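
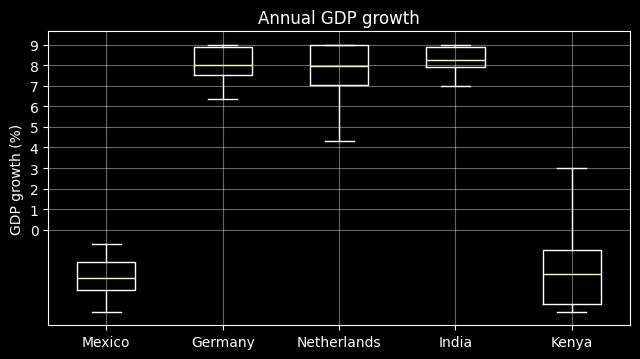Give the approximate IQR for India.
≈ 1

Q3 ≈ 9, Q1 ≈ 8; IQR ≈ 1.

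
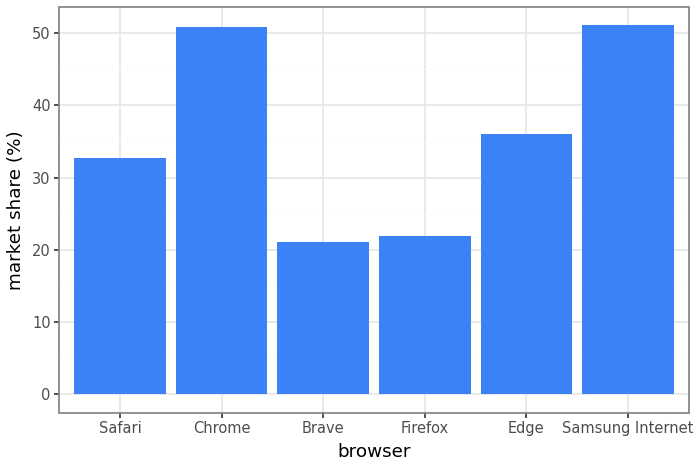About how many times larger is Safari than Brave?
≈ 1.75×

Safari ≈ 35, Brave ≈ 20; 35/20 ≈ 1.75.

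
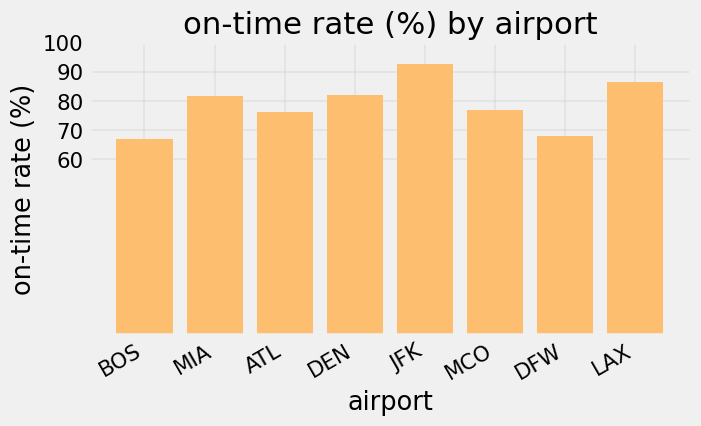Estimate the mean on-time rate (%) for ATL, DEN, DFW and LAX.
≈ 80

(80 + 80 + 70 + 90) / 4 ≈ 80.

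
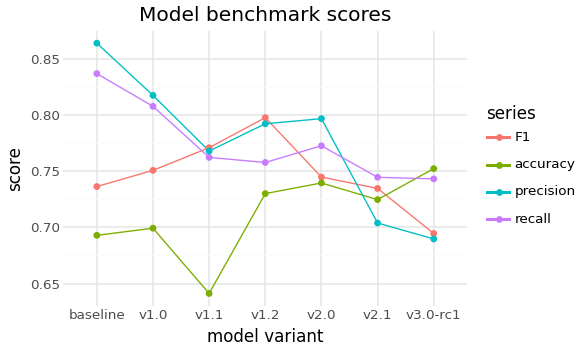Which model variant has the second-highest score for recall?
v1.0

Top 3 for recall: baseline ≈ 0.84, v1.0 ≈ 0.80, v2.0 ≈ 0.78.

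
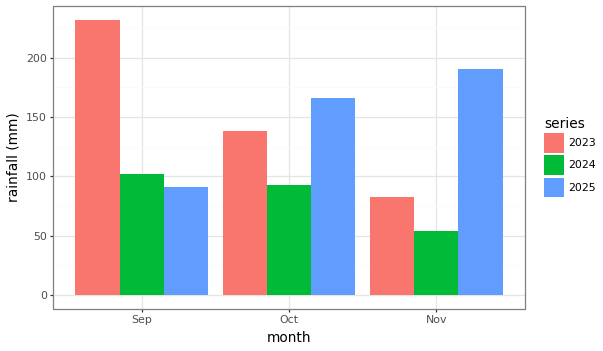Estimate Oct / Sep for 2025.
≈ 1.6×

Oct ≈ 160, Sep ≈ 100; 160/100 ≈ 1.6.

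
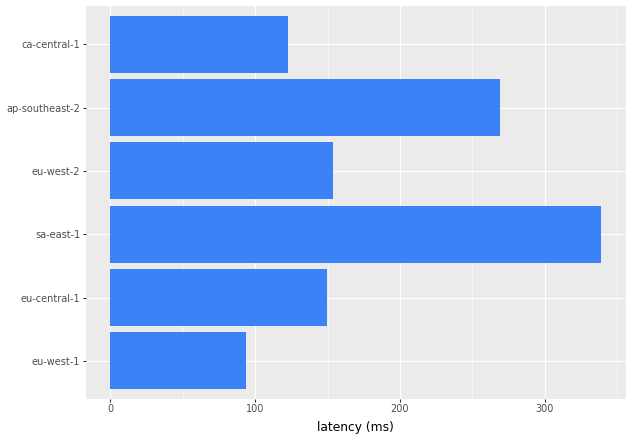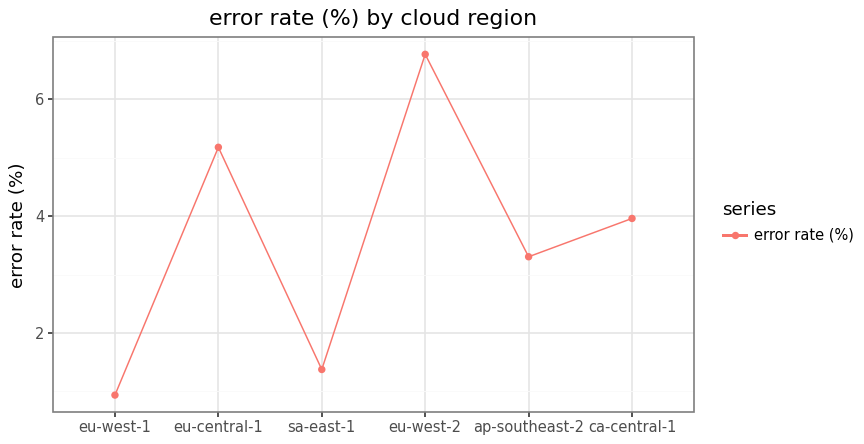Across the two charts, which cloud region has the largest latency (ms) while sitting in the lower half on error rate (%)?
sa-east-1

Chart 2 median error rate (%) ≈ 4; below-median cloud regions: eu-west-1, sa-east-1, ap-southeast-2. Among those, sa-east-1 has the highest latency (ms) (≈ 350).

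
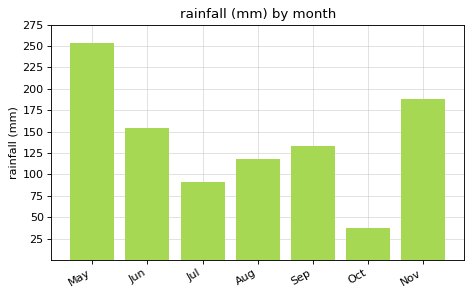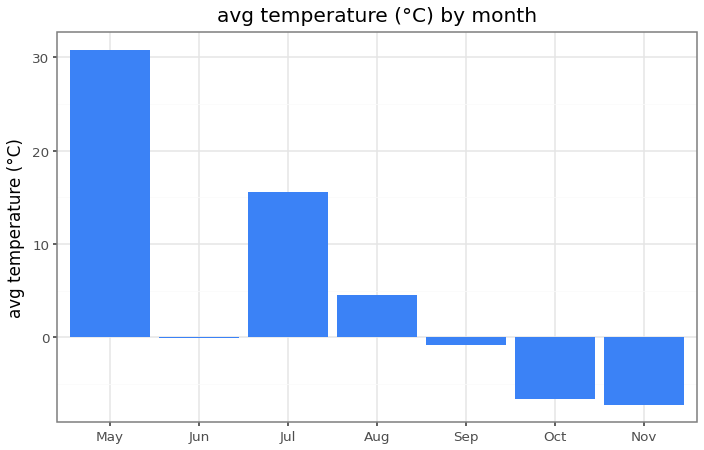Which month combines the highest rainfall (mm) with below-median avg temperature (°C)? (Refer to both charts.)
Nov

Chart 2 median avg temperature (°C) ≈ 0; below-median months: Sep, Oct, Nov. Among those, Nov has the highest rainfall (mm) (≈ 200).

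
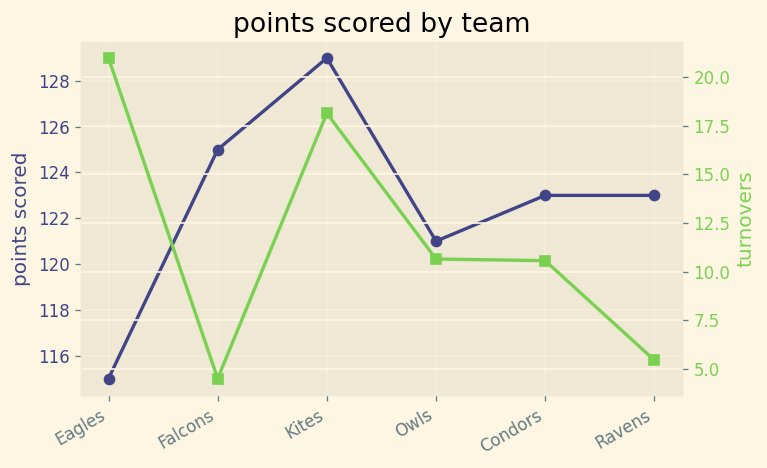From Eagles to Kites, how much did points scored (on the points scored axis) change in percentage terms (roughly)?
≈ +10.3%

Eagles ≈ 116, Kites ≈ 128; (128 − 116) / 116 ≈ +10.3%.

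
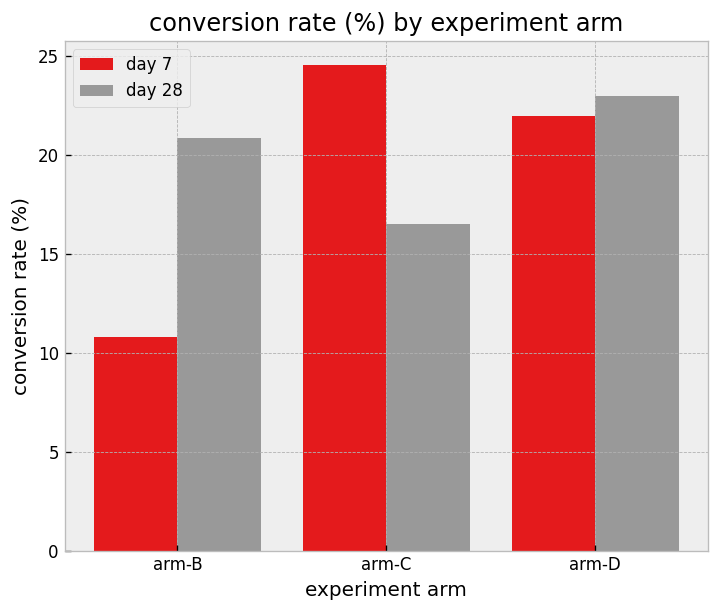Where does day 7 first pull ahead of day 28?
arm-B: day 7 ≈ 10 vs day 28 ≈ 20 (not yet); arm-C: day 7 ≈ 25 vs day 28 ≈ 15 (first crossover).

arm-C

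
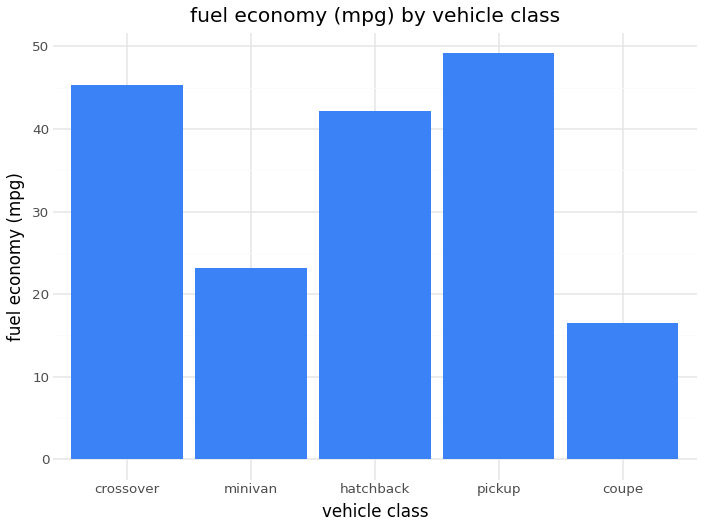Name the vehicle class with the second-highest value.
Top 3: pickup ≈ 50, crossover ≈ 45, hatchback ≈ 40.

crossover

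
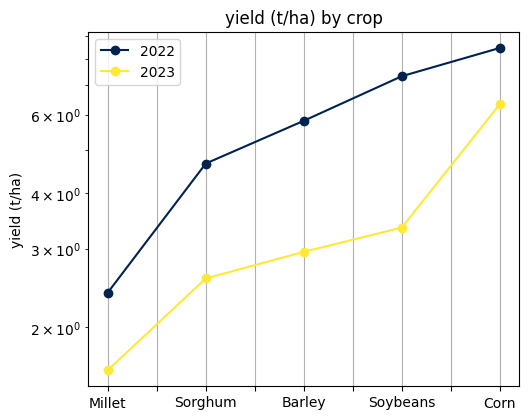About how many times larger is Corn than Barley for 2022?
≈ 1.33×

Corn ≈ 8, Barley ≈ 6; 8/6 ≈ 1.33.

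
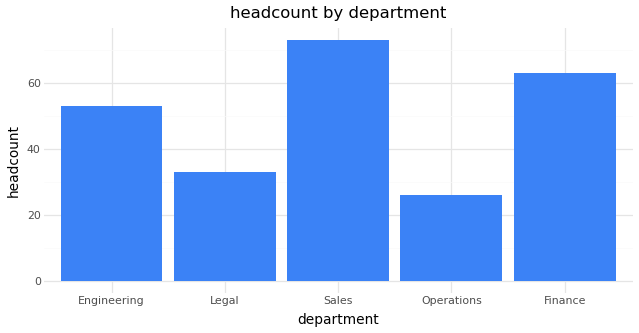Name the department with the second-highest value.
Top 3: Sales ≈ 70, Finance ≈ 60, Engineering ≈ 50.

Finance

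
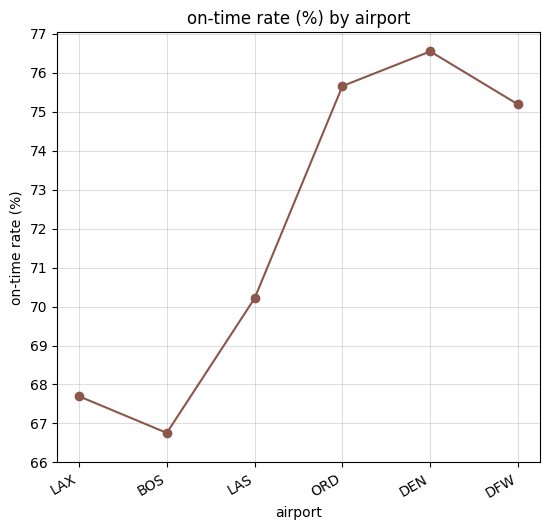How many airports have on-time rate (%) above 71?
Above 71: ORD, DEN, DFW.

3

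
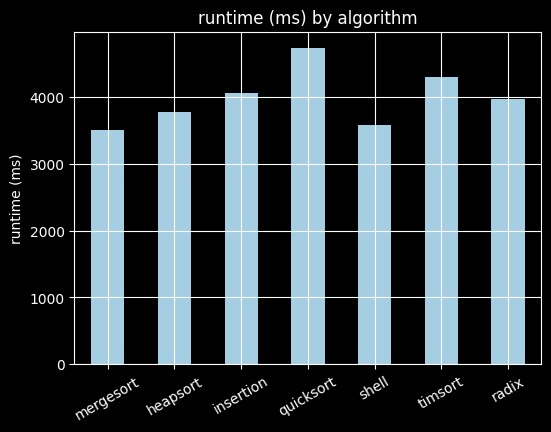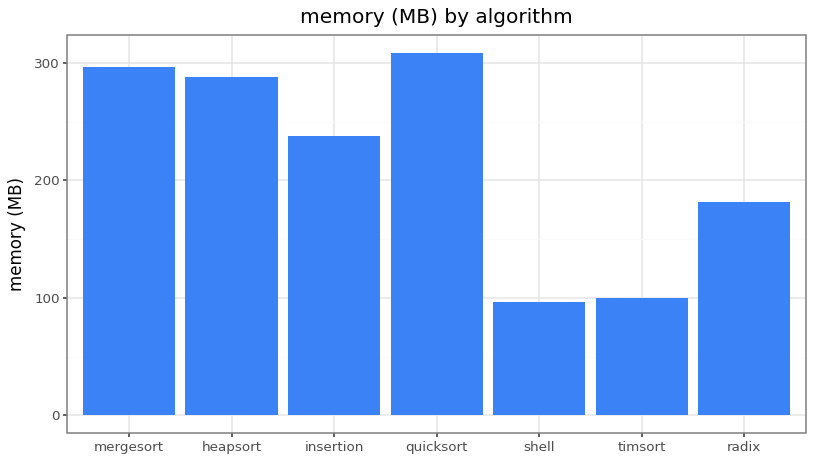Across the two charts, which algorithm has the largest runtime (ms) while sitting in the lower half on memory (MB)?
Chart 2 median memory (MB) ≈ 250; below-median algorithms: shell, timsort, radix. Among those, timsort has the highest runtime (ms) (≈ 4500).

timsort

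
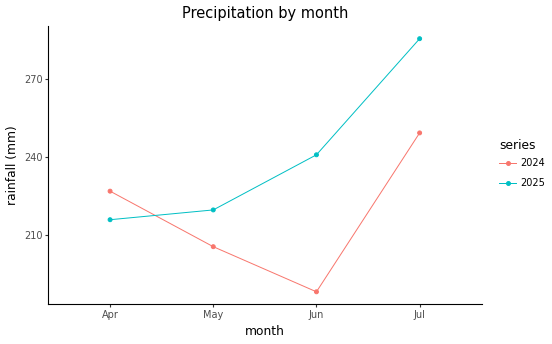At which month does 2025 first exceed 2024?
May

Apr: 2025 ≈ 220 vs 2024 ≈ 230 (not yet); May: 2025 ≈ 220 vs 2024 ≈ 210 (first crossover).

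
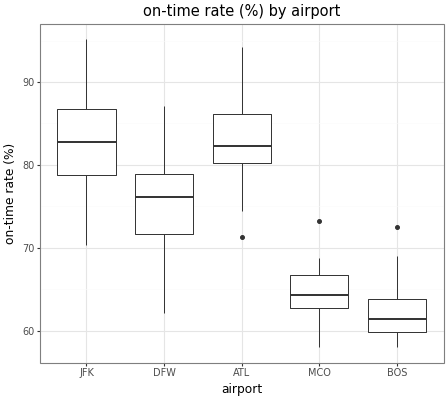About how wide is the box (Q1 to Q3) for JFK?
Q3 ≈ 86, Q1 ≈ 78; IQR ≈ 8.

≈ 8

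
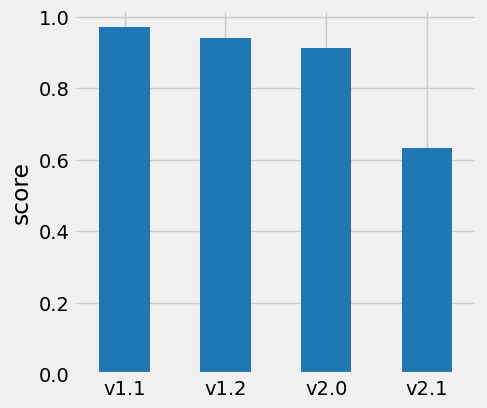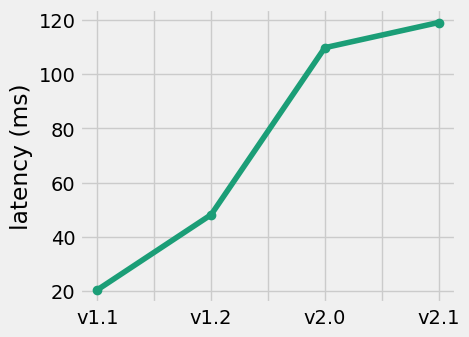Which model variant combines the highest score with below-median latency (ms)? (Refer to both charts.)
v1.1

Chart 2 median latency (ms) ≈ 80; below-median model variants: v1.1, v1.2. Among those, v1.1 has the highest score (≈ 1).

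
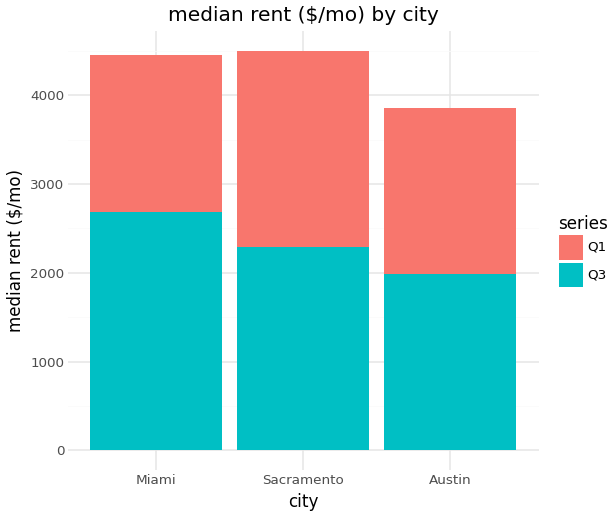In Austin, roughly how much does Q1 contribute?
≈ 2000

Q1 top ≈ 4000, bottom ≈ 2000; segment ≈ 2000.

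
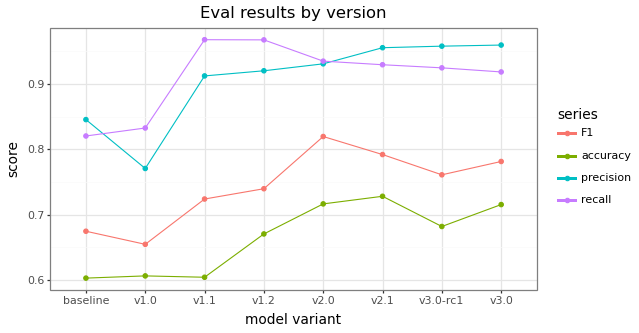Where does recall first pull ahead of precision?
baseline: recall ≈ 0.80 vs precision ≈ 0.85 (not yet); v1.0: recall ≈ 0.85 vs precision ≈ 0.75 (first crossover).

v1.0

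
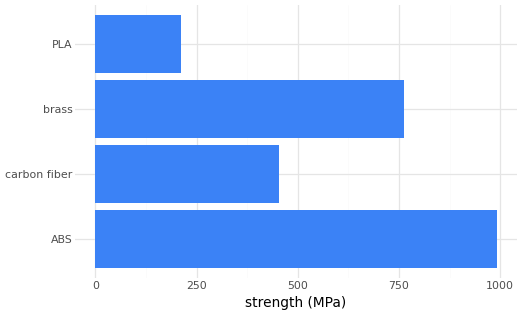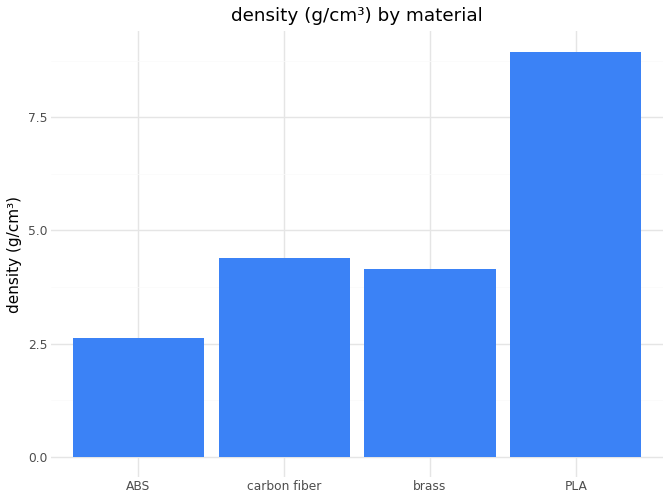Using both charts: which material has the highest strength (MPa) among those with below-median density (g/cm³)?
Chart 2 median density (g/cm³) ≈ 4; below-median materials: ABS, brass. Among those, ABS has the highest strength (MPa) (≈ 1000).

ABS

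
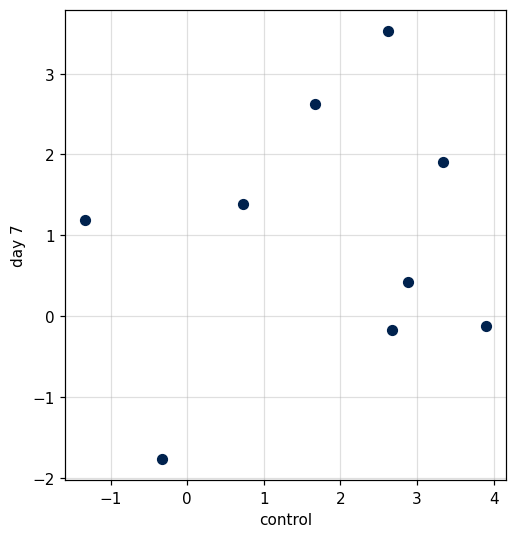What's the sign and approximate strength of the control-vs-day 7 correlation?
no clear correlation

Points are roughly uncorrelated; weak (|r| ≈ 0.2).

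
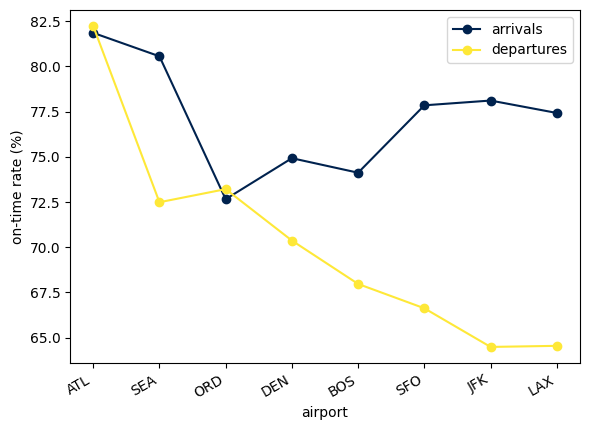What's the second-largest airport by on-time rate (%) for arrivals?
Top 3 for arrivals: ATL ≈ 82, SEA ≈ 80, JFK ≈ 78.

SEA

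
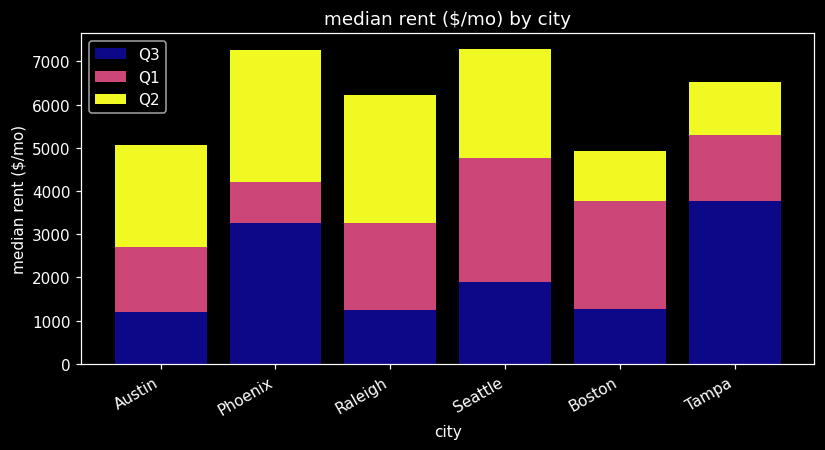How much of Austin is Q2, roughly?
≈ 2000

Q2 top ≈ 5000, bottom ≈ 3000; segment ≈ 2000.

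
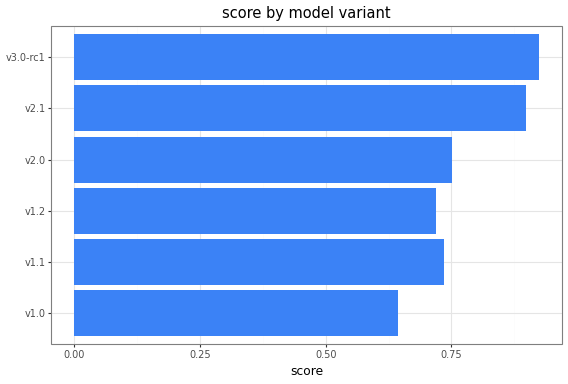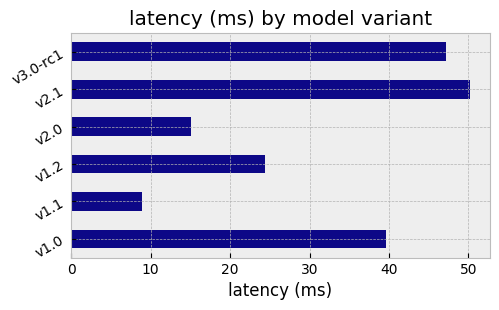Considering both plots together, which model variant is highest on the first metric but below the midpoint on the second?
Chart 2 median latency (ms) ≈ 30; below-median model variants: v1.1, v1.2, v2.0. Among those, v2.0 has the highest score (≈ 0.8).

v2.0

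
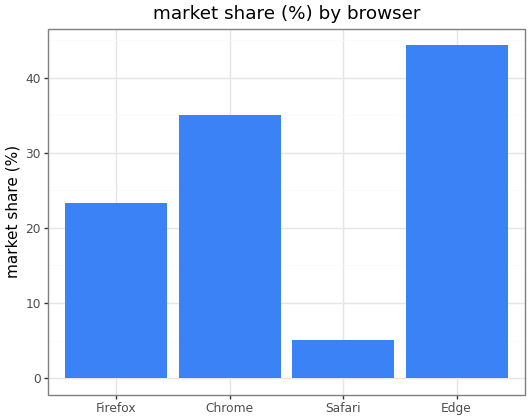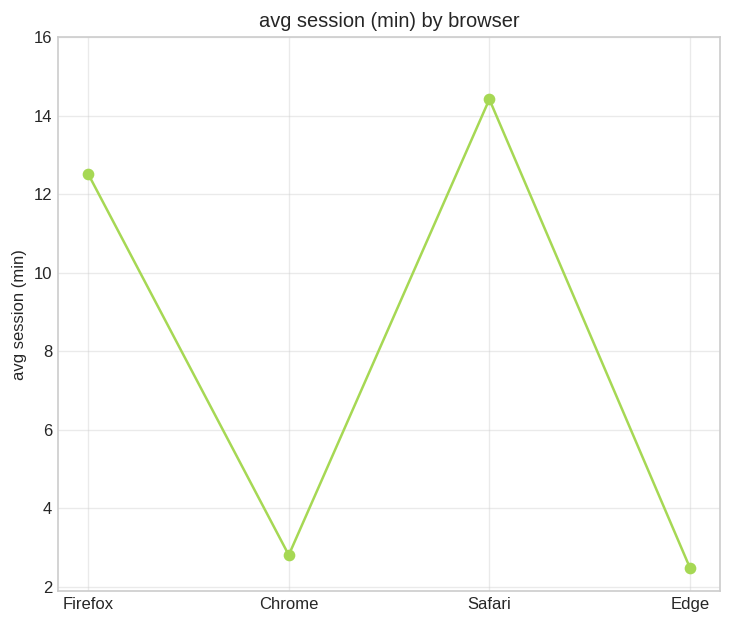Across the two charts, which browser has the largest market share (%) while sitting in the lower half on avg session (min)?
Chart 2 median avg session (min) ≈ 8; below-median browsers: Chrome, Edge. Among those, Edge has the highest market share (%) (≈ 45).

Edge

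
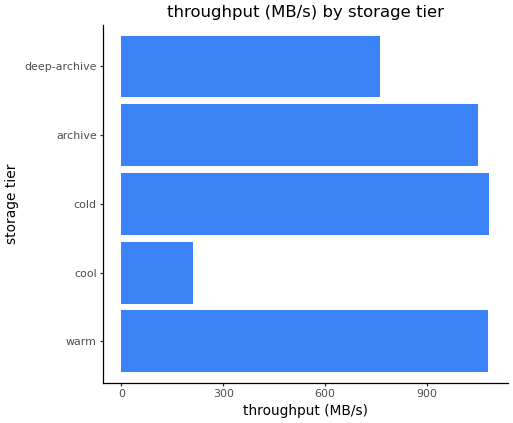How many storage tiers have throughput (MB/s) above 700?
4

Above 700: warm, cold, archive, deep-archive.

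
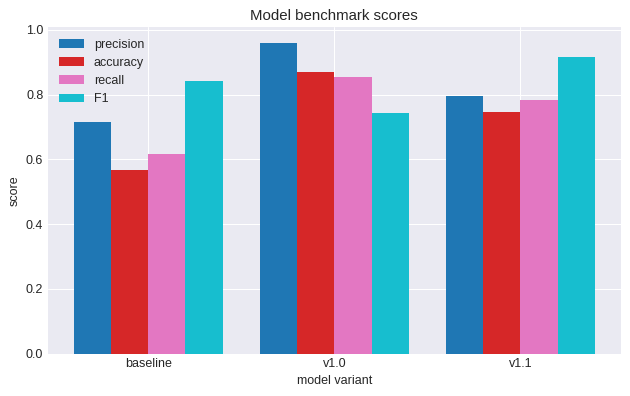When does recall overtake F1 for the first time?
baseline: recall ≈ 0.6 vs F1 ≈ 0.8 (not yet); v1.0: recall ≈ 0.9 vs F1 ≈ 0.7 (first crossover).

v1.0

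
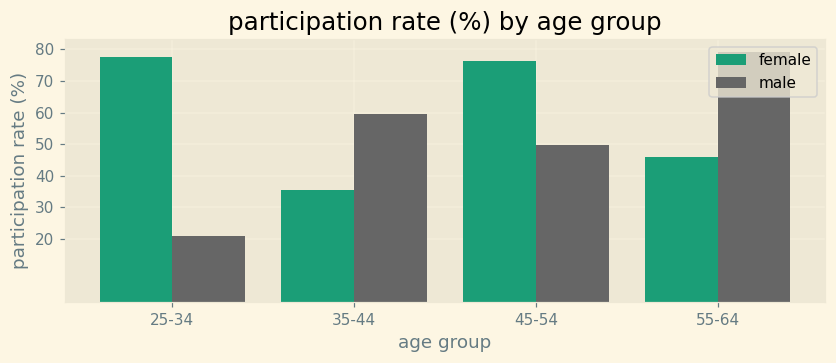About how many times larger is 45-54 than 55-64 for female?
45-54 ≈ 80, 55-64 ≈ 50; 80/50 ≈ 1.6.

≈ 1.6×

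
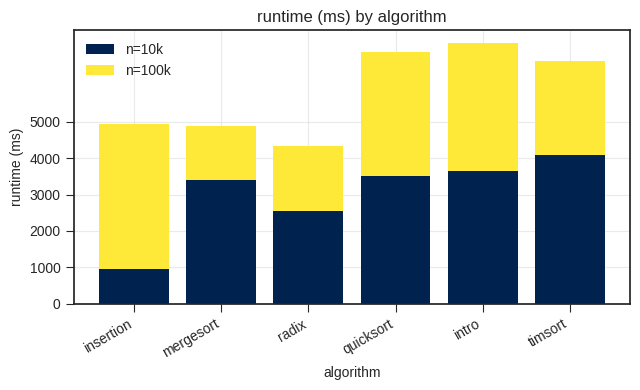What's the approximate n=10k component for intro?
n=10k top ≈ 4000, bottom ≈ 0; segment ≈ 4000.

≈ 4000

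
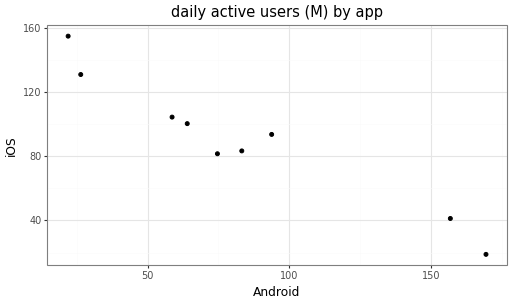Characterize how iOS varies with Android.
Points are negatively correlated; strong (|r| ≈ 1.0).

negative, strong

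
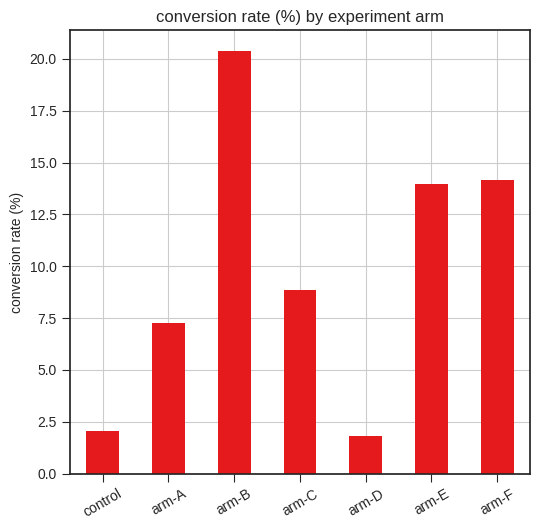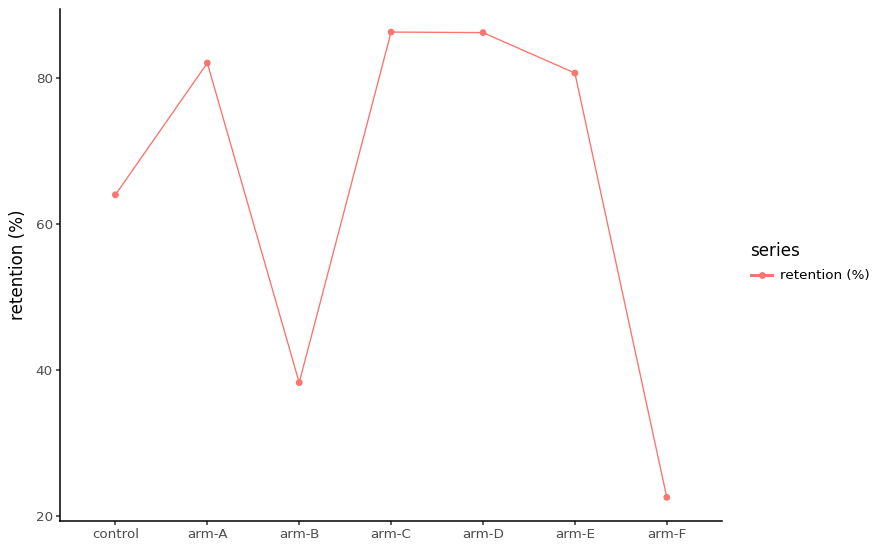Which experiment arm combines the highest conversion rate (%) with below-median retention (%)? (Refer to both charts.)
Chart 2 median retention (%) ≈ 80; below-median experiment arms: control, arm-B, arm-F. Among those, arm-B has the highest conversion rate (%) (≈ 20).

arm-B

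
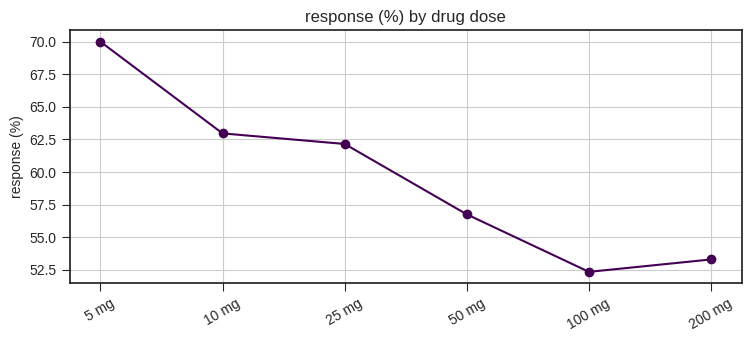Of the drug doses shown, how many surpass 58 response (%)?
3

Above 58: 5 mg, 10 mg, 25 mg.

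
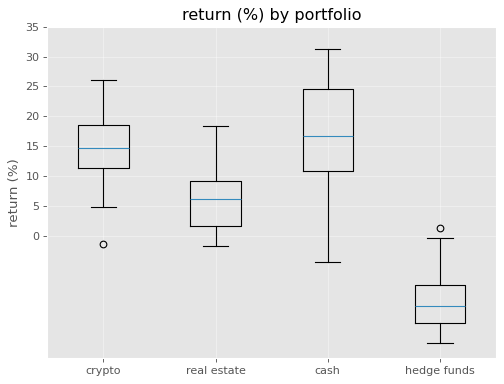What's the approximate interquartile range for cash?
Q3 ≈ 25, Q1 ≈ 10; IQR ≈ 15.

≈ 15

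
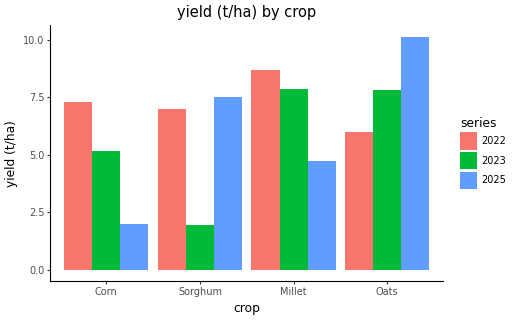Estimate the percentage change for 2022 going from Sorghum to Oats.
Sorghum ≈ 7, Oats ≈ 6; (6 − 7) / 7 ≈ -14.3%.

≈ -14.3%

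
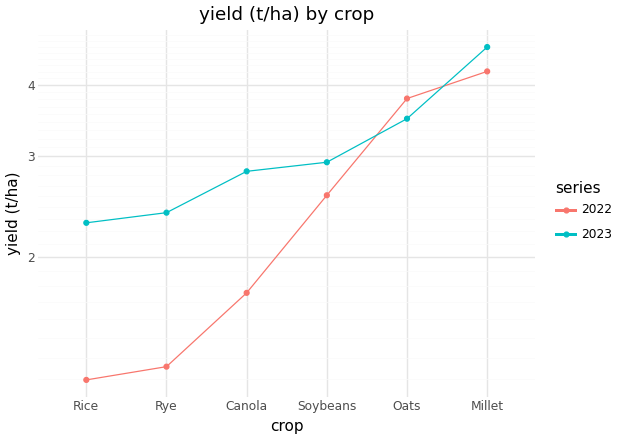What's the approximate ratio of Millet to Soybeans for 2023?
≈ 1.5×

Millet ≈ 4.5, Soybeans ≈ 3.0; 4.5/3.0 ≈ 1.5.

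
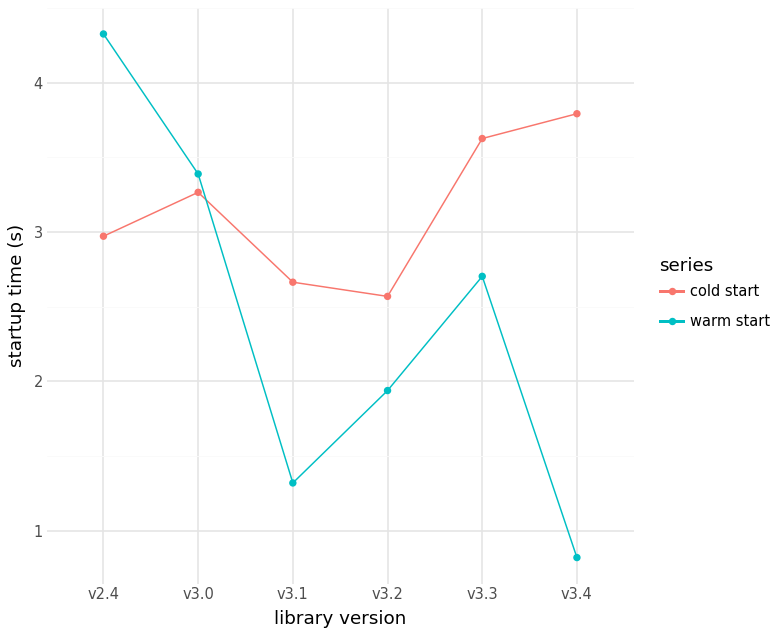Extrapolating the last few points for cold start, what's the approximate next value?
Last three: 2.5, 3.5, 4.0 → slope ≈ 0.75/step → next ≈ 4.75.

≈ 4.75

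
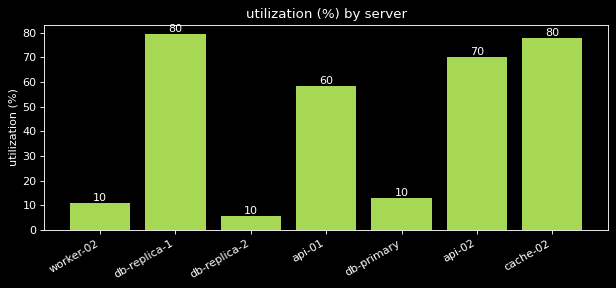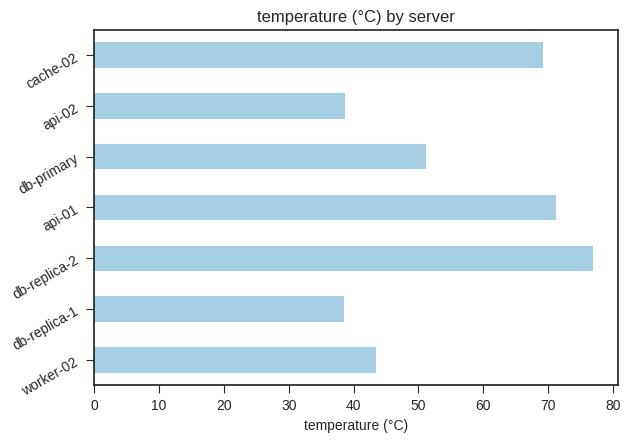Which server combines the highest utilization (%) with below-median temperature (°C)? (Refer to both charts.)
db-replica-1

Chart 2 median temperature (°C) ≈ 50; below-median servers: worker-02, db-replica-1, api-02. Among those, db-replica-1 has the highest utilization (%) (≈ 80).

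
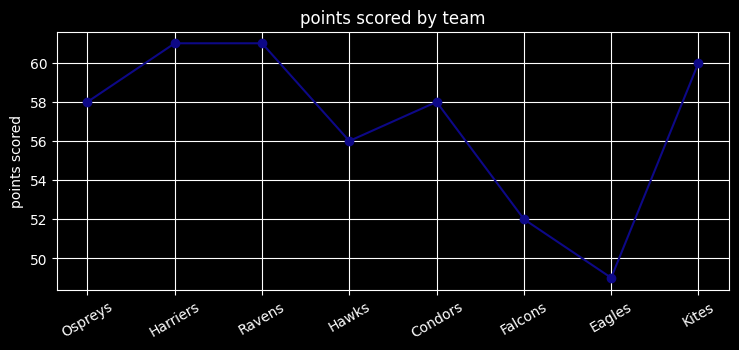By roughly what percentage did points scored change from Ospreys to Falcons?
≈ -10.3%

Ospreys ≈ 58, Falcons ≈ 52; (52 − 58) / 58 ≈ -10.3%.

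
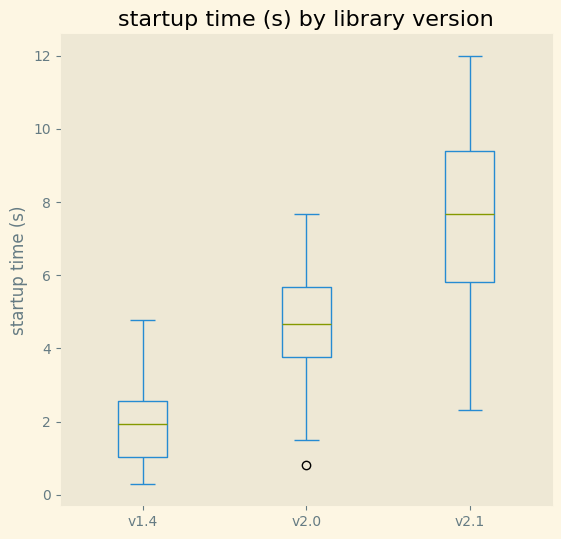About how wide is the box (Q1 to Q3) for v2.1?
Q3 ≈ 9, Q1 ≈ 6; IQR ≈ 3.

≈ 3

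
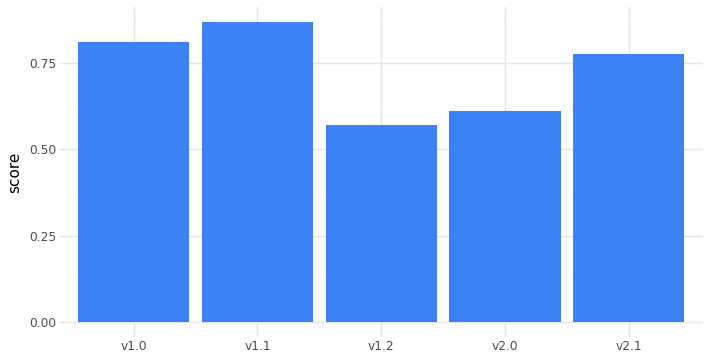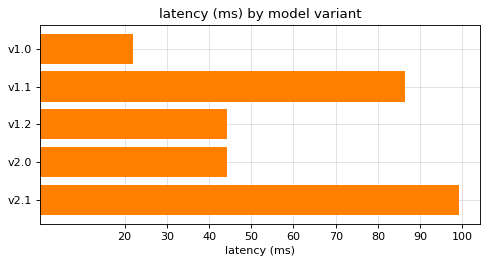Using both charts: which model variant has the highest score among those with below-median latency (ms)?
v1.0

Chart 2 median latency (ms) ≈ 40; below-median model variants: v1.0, v2.0. Among those, v1.0 has the highest score (≈ 0.8).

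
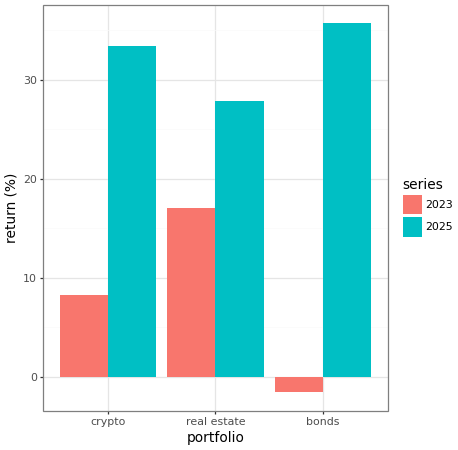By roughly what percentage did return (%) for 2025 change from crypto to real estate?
crypto ≈ 35, real estate ≈ 30; (30 − 35) / 35 ≈ -14.3%.

≈ -14.3%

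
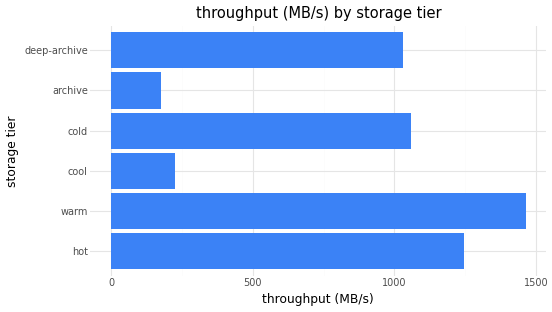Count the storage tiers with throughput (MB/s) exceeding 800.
4

Above 800: hot, warm, cold, deep-archive.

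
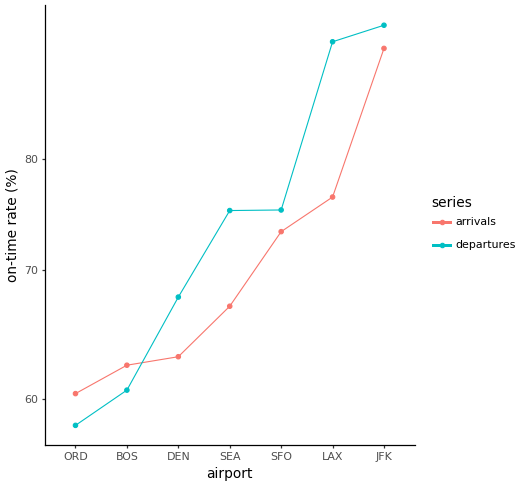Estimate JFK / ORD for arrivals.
JFK ≈ 90, ORD ≈ 60; 90/60 ≈ 1.5.

≈ 1.5×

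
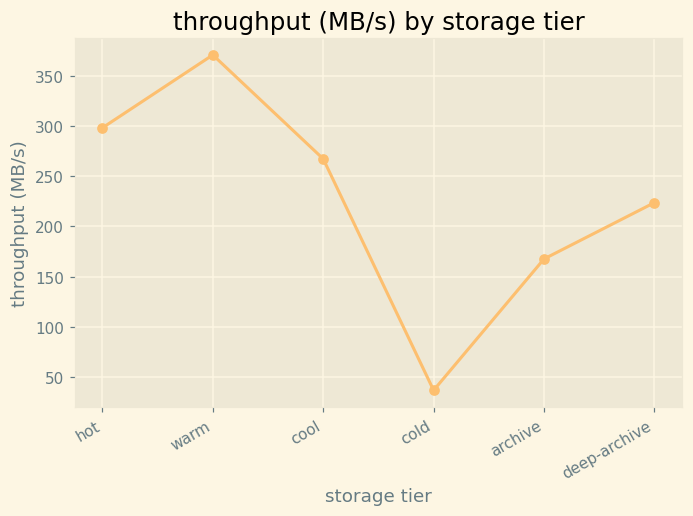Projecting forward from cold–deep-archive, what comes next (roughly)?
≈ 275

Last three: 50, 150, 200 → slope ≈ 75/step → next ≈ 275.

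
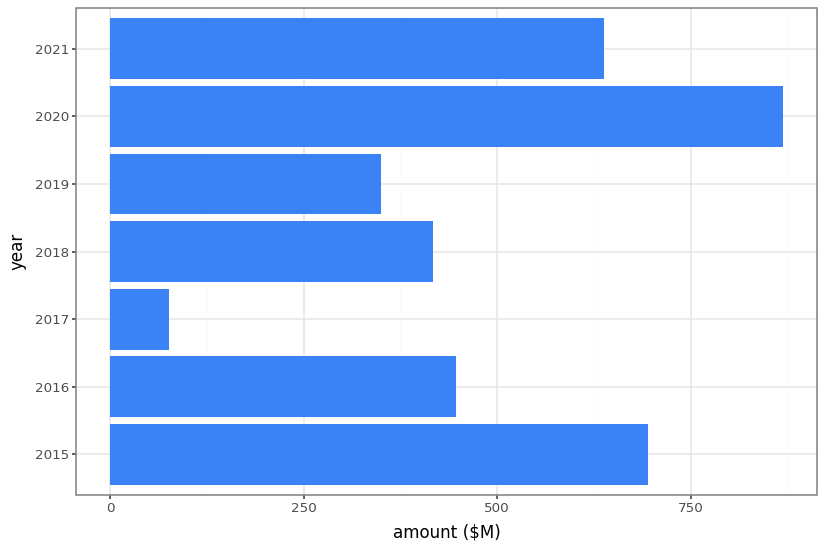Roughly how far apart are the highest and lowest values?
Max 2020 ≈ 900, min 2017 ≈ 100; range ≈ 800.

≈ 800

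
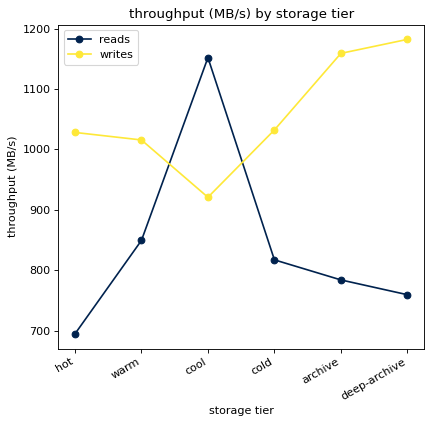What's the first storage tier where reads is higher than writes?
cool

warm: reads ≈ 850 vs writes ≈ 1000 (not yet); cool: reads ≈ 1150 vs writes ≈ 900 (first crossover).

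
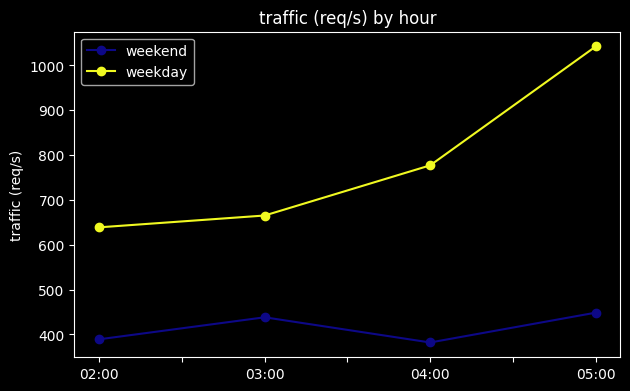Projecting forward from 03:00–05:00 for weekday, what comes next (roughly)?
Last three: 700, 800, 1000 → slope ≈ 150/step → next ≈ 1150.

≈ 1150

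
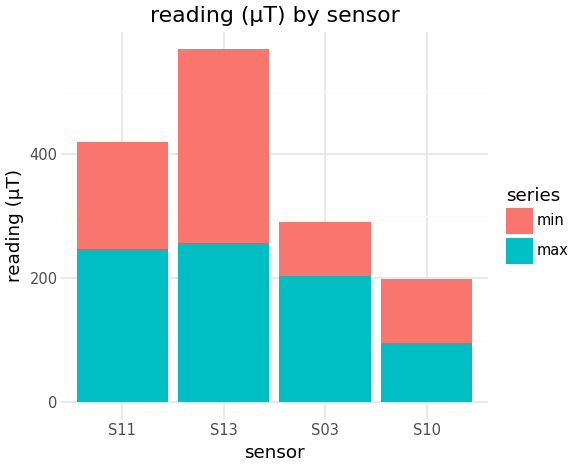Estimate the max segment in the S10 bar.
≈ 100

max top ≈ 100, bottom ≈ 0; segment ≈ 100.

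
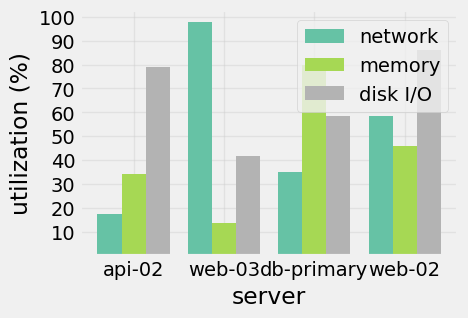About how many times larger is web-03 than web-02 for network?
≈ 1.67×

web-03 ≈ 100, web-02 ≈ 60; 100/60 ≈ 1.67.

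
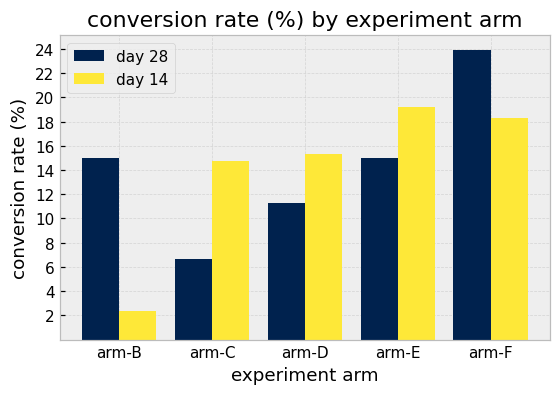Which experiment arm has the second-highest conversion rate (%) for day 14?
Top 3 for day 14: arm-E ≈ 20, arm-F ≈ 18, arm-D ≈ 16.

arm-F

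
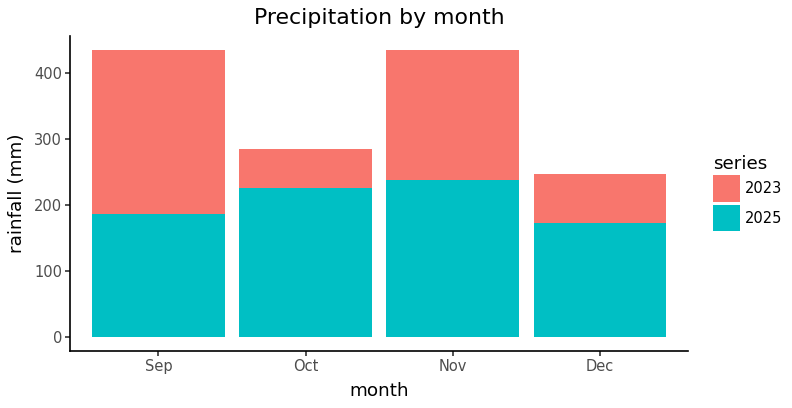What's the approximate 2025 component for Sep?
≈ 200

2025 top ≈ 200, bottom ≈ 0; segment ≈ 200.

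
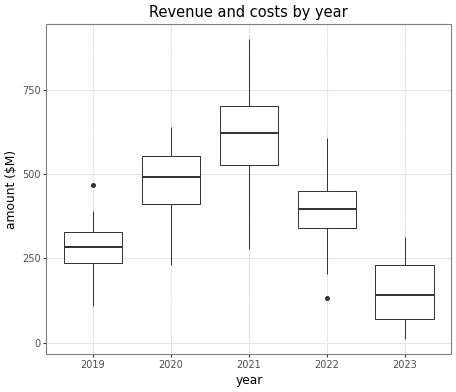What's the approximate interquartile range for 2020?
≈ 150

Q3 ≈ 550, Q1 ≈ 400; IQR ≈ 150.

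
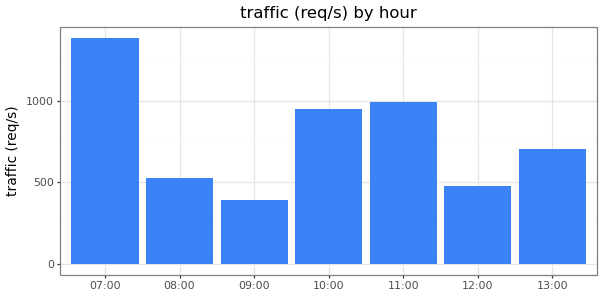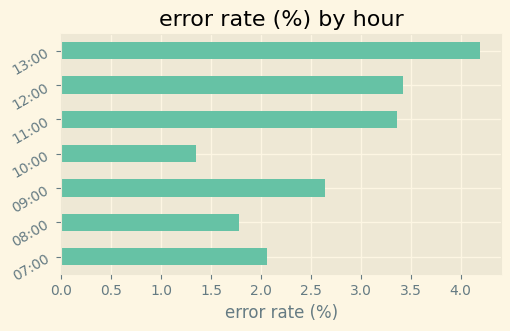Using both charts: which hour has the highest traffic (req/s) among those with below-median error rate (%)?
07:00

Chart 2 median error rate (%) ≈ 2.5; below-median hours: 07:00, 08:00, 10:00. Among those, 07:00 has the highest traffic (req/s) (≈ 1400).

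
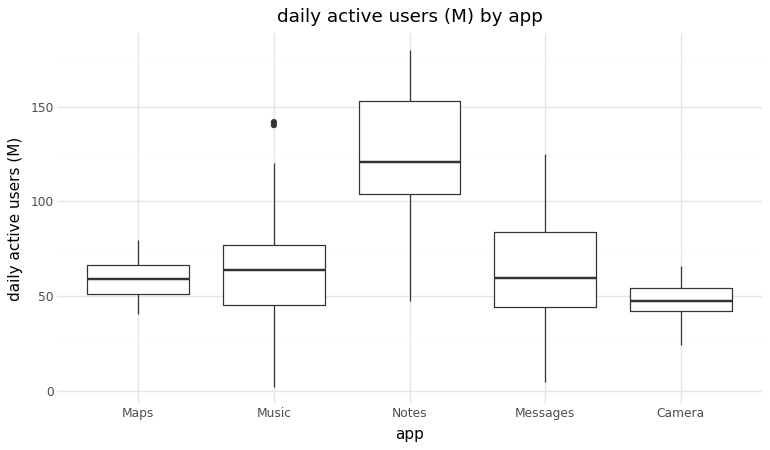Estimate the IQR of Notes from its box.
Q3 ≈ 150, Q1 ≈ 100; IQR ≈ 50.

≈ 50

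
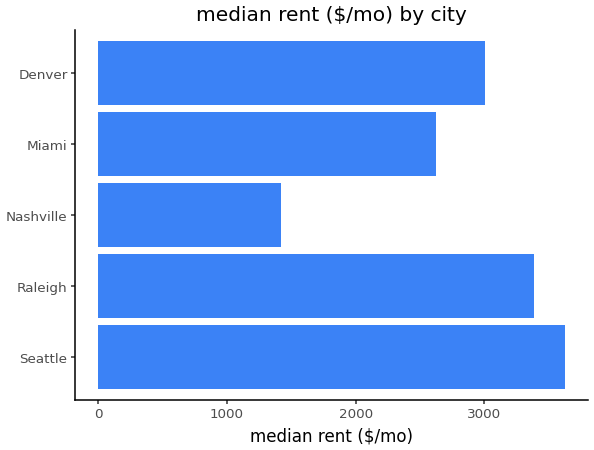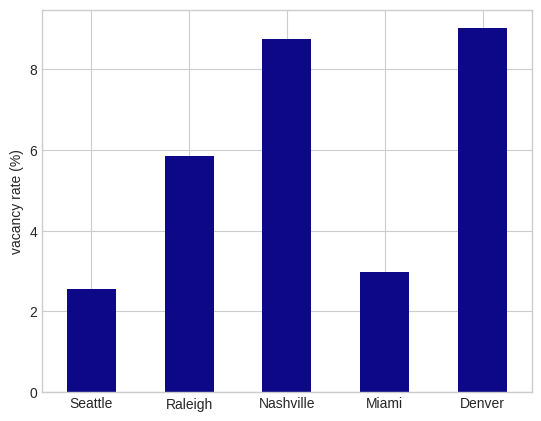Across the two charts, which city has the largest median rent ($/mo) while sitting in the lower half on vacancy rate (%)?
Seattle

Chart 2 median vacancy rate (%) ≈ 6; below-median cities: Seattle, Miami. Among those, Seattle has the highest median rent ($/mo) (≈ 3500).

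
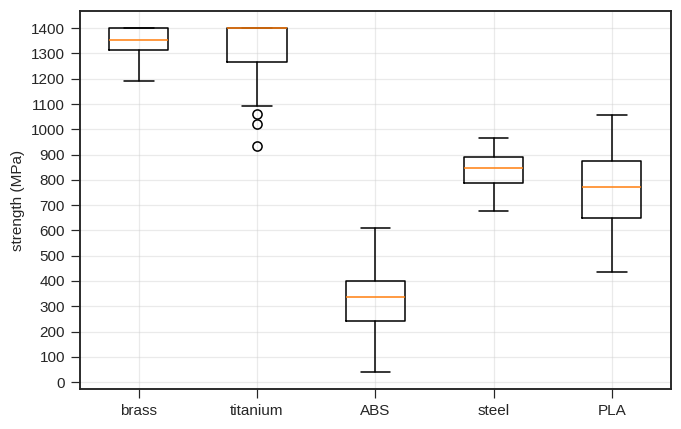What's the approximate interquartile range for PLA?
≈ 200

Q3 ≈ 900, Q1 ≈ 700; IQR ≈ 200.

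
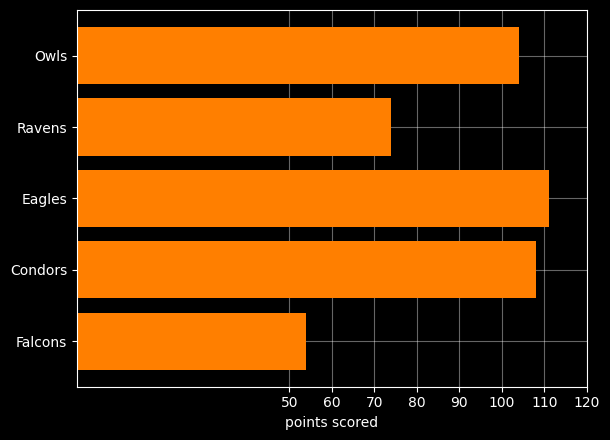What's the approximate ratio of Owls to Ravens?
≈ 1.43×

Owls ≈ 100, Ravens ≈ 70; 100/70 ≈ 1.43.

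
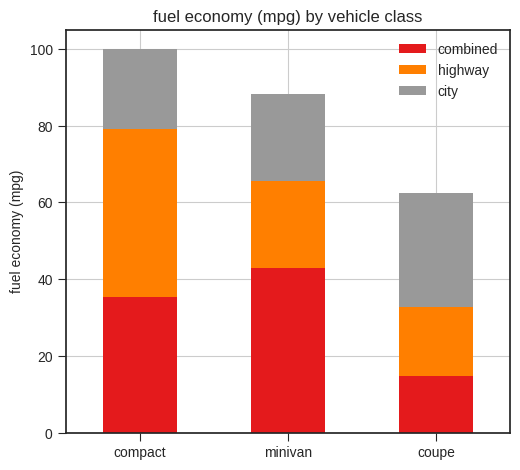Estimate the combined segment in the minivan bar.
≈ 40

combined top ≈ 40, bottom ≈ 0; segment ≈ 40.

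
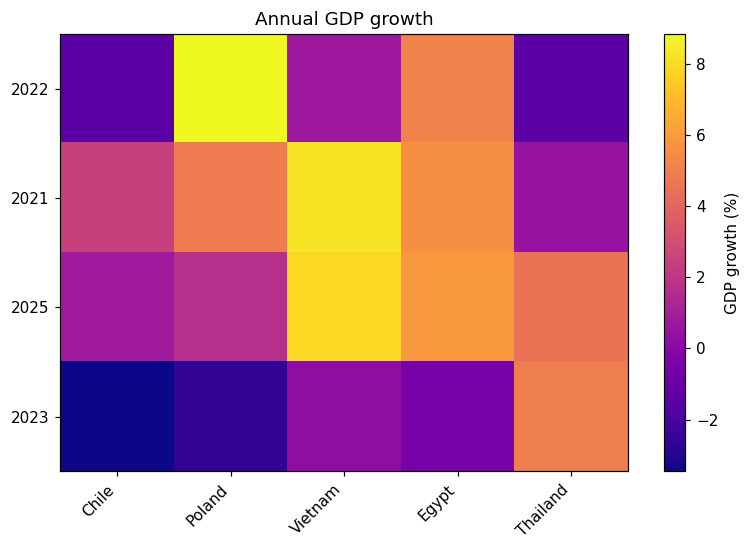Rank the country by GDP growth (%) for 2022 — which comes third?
Vietnam

Top 4 for 2022: Poland ≈ 8, Egypt ≈ 6, Vietnam ≈ 0, Thailand ≈ -2.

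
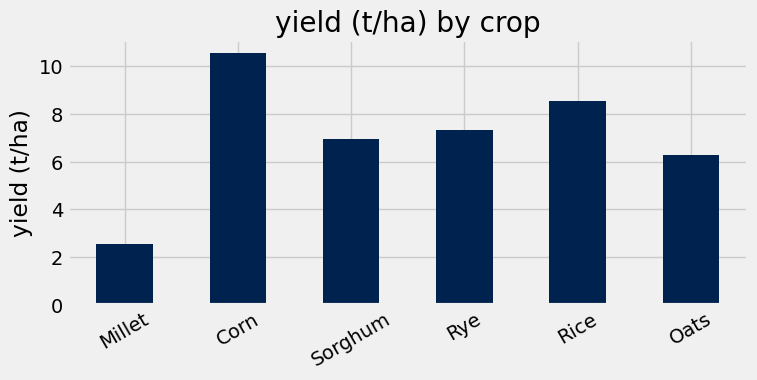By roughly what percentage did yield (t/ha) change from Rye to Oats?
≈ -14.3%

Rye ≈ 7, Oats ≈ 6; (6 − 7) / 7 ≈ -14.3%.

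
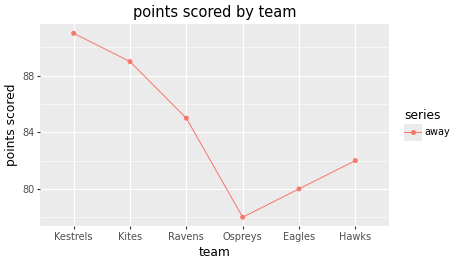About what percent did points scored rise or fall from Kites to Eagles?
Kites ≈ 88, Eagles ≈ 80; (80 − 88) / 88 ≈ -9.1%.

≈ -9.1%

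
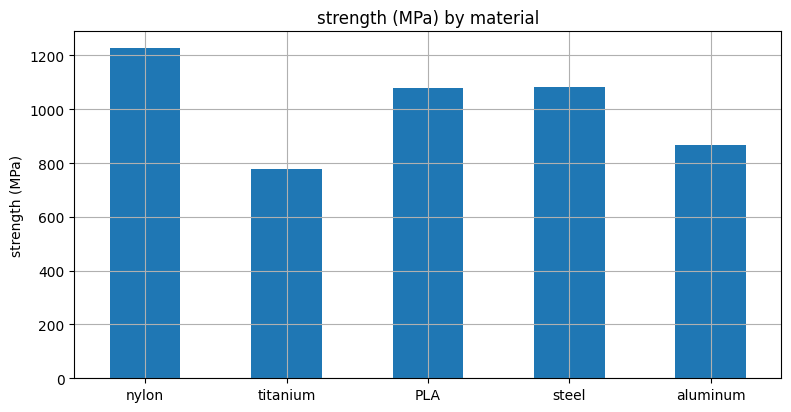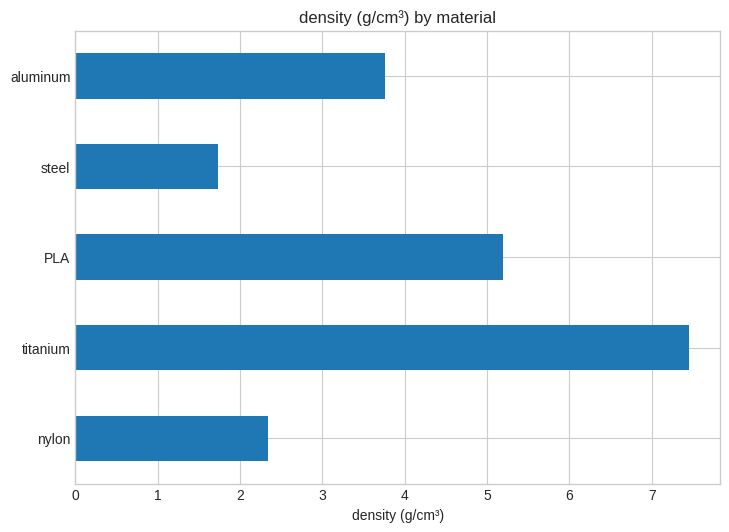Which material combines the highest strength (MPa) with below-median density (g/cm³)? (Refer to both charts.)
nylon

Chart 2 median density (g/cm³) ≈ 4; below-median materials: nylon, steel. Among those, nylon has the highest strength (MPa) (≈ 1200).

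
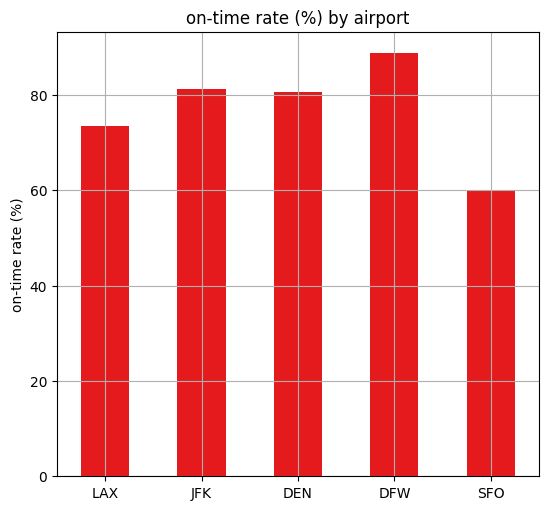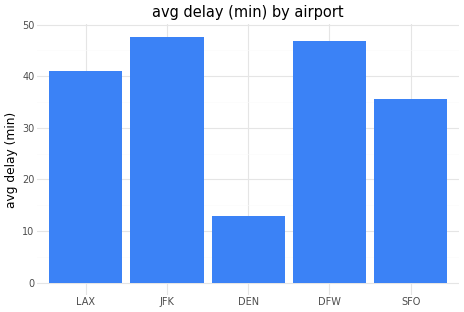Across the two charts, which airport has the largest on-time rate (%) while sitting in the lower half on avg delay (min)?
DEN

Chart 2 median avg delay (min) ≈ 40; below-median airports: DEN, SFO. Among those, DEN has the highest on-time rate (%) (≈ 80).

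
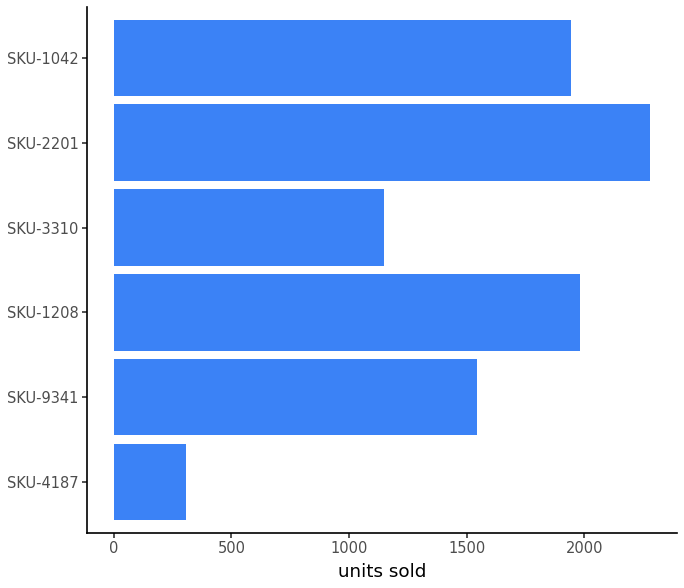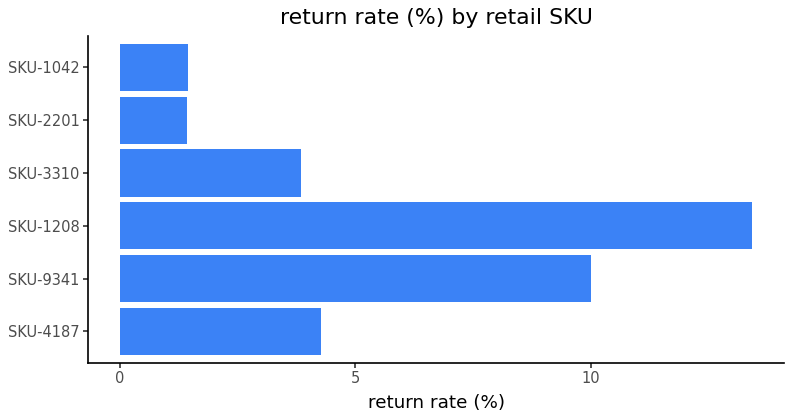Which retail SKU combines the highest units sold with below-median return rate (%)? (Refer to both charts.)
Chart 2 median return rate (%) ≈ 4; below-median retail SKUs: SKU-3310, SKU-2201, SKU-1042. Among those, SKU-2201 has the highest units sold (≈ 2500).

SKU-2201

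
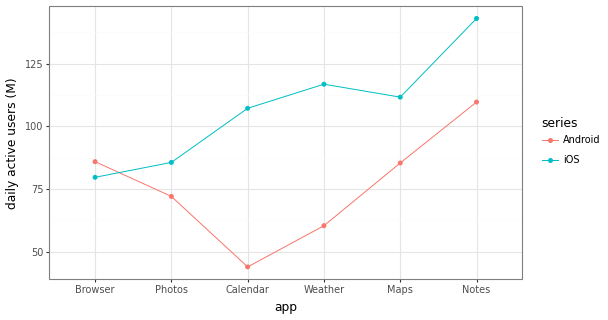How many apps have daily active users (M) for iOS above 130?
Above 130: Notes.

1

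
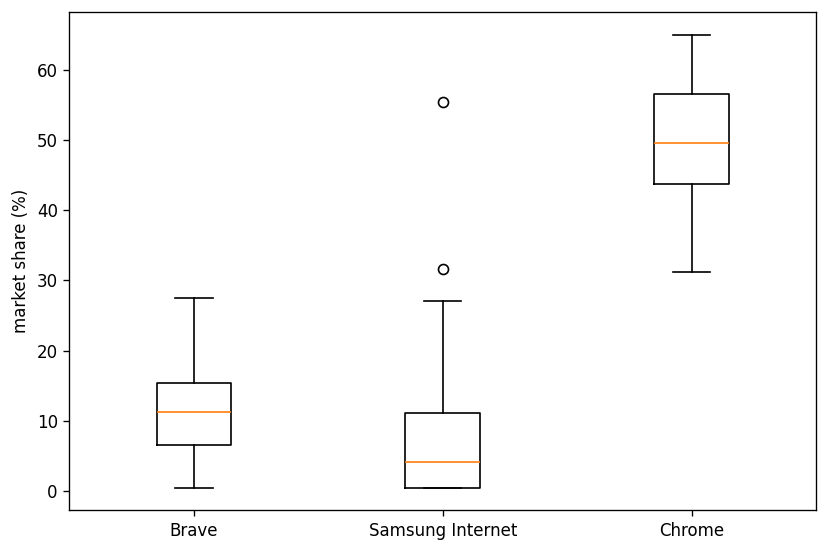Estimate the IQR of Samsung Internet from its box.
Q3 ≈ 10, Q1 ≈ 0; IQR ≈ 10.

≈ 10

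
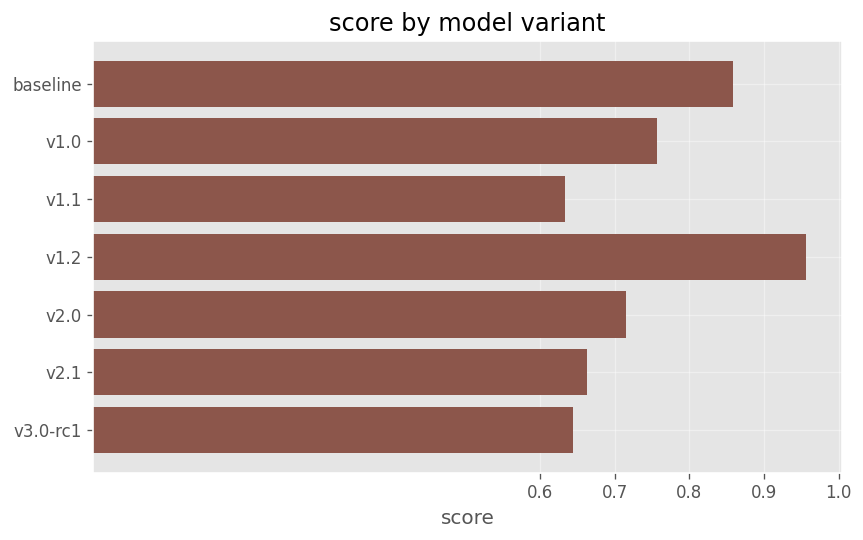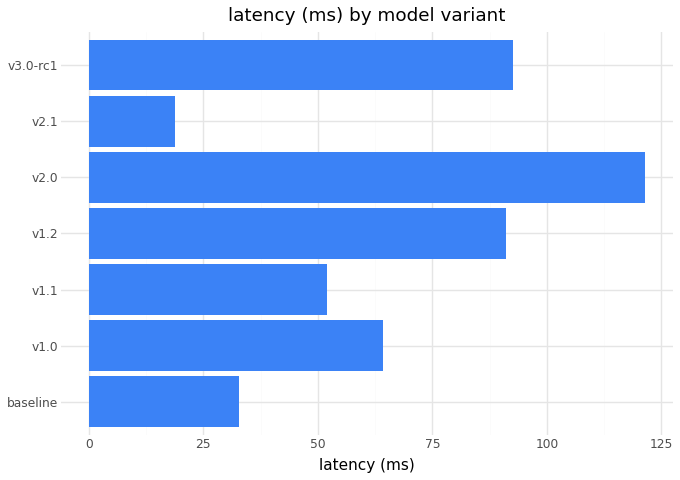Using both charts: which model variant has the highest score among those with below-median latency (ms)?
baseline

Chart 2 median latency (ms) ≈ 60; below-median model variants: baseline, v1.1, v2.1. Among those, baseline has the highest score (≈ 0.9).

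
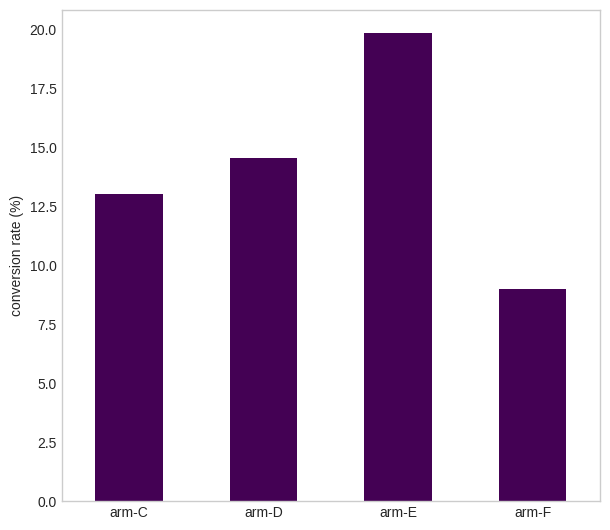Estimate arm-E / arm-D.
arm-E ≈ 20, arm-D ≈ 14; 20/14 ≈ 1.43.

≈ 1.43×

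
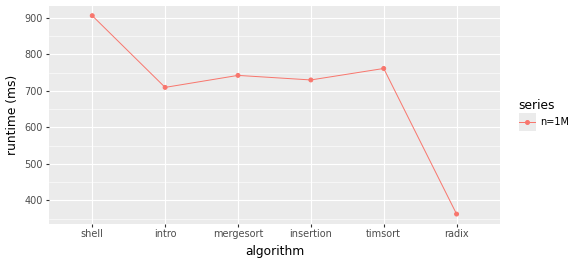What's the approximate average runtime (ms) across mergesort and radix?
(750 + 350) / 2 ≈ 550.

≈ 550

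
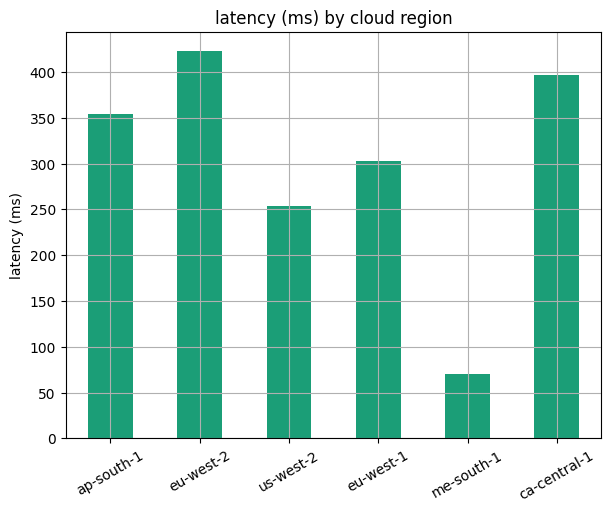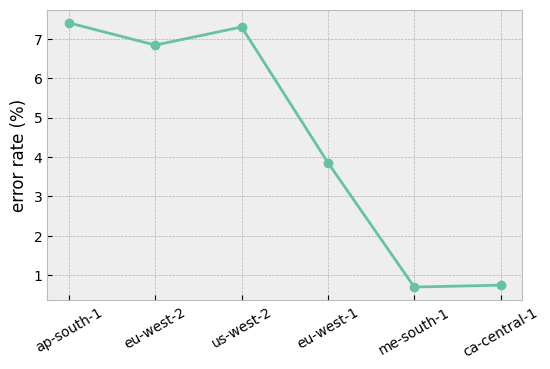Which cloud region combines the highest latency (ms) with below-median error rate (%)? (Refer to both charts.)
ca-central-1

Chart 2 median error rate (%) ≈ 5; below-median cloud regions: eu-west-1, me-south-1, ca-central-1. Among those, ca-central-1 has the highest latency (ms) (≈ 400).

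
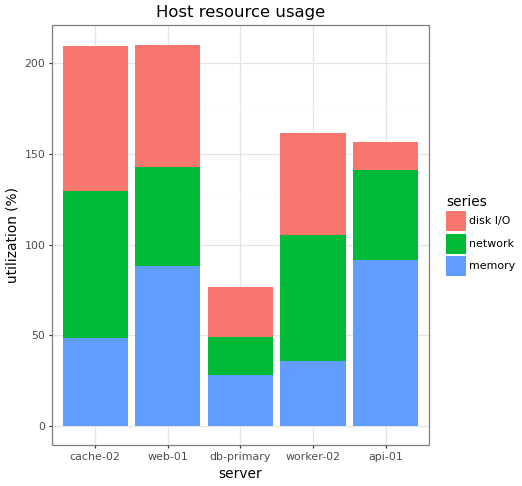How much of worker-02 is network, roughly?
network top ≈ 100, bottom ≈ 40; segment ≈ 60.

≈ 60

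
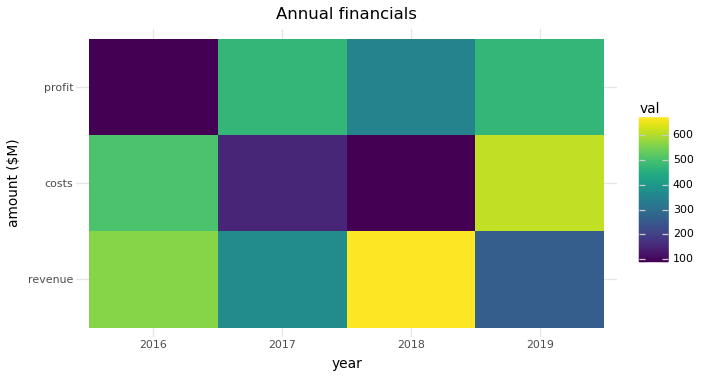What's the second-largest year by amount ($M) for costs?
2016

Top 3 for costs: 2019 ≈ 600, 2016 ≈ 500, 2017 ≈ 150.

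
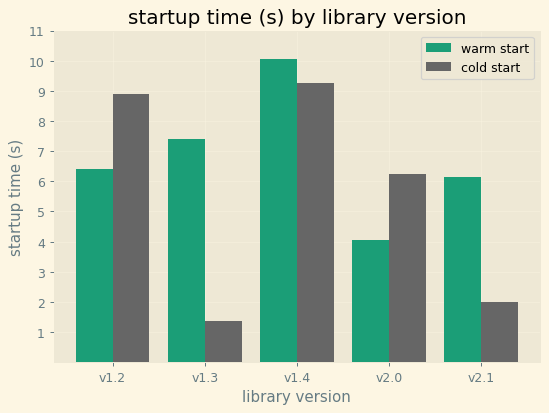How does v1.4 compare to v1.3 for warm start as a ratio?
≈ 1.43×

v1.4 ≈ 10, v1.3 ≈ 7; 10/7 ≈ 1.43.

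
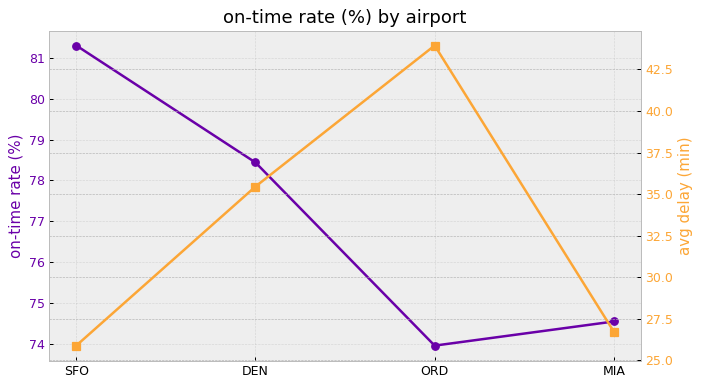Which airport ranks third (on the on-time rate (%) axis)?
MIA

Top 4 (on the on-time rate (%) axis): SFO ≈ 81, DEN ≈ 78, MIA ≈ 75, ORD ≈ 74.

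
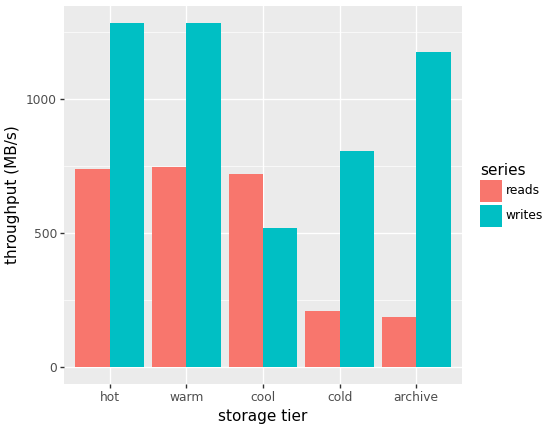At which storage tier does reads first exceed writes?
cool

warm: reads ≈ 800 vs writes ≈ 1200 (not yet); cool: reads ≈ 800 vs writes ≈ 600 (first crossover).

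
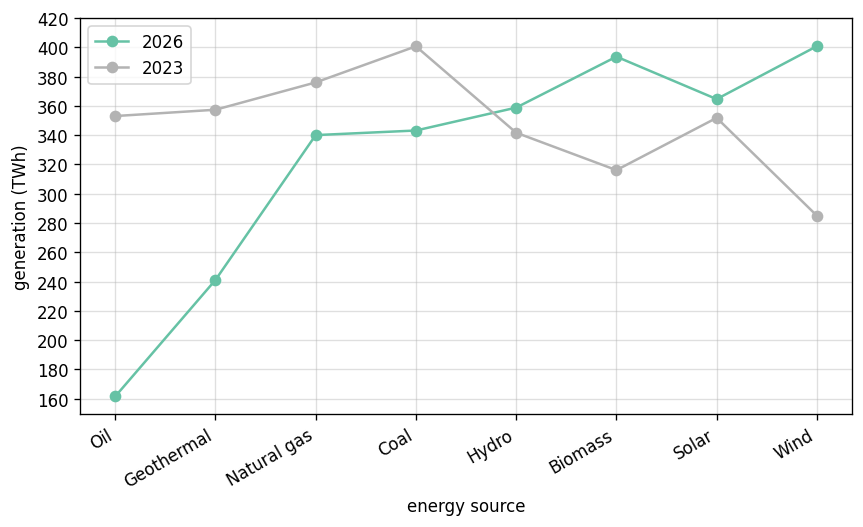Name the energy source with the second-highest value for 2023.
Natural gas

Top 3 for 2023: Coal ≈ 400, Natural gas ≈ 380, Geothermal ≈ 360.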